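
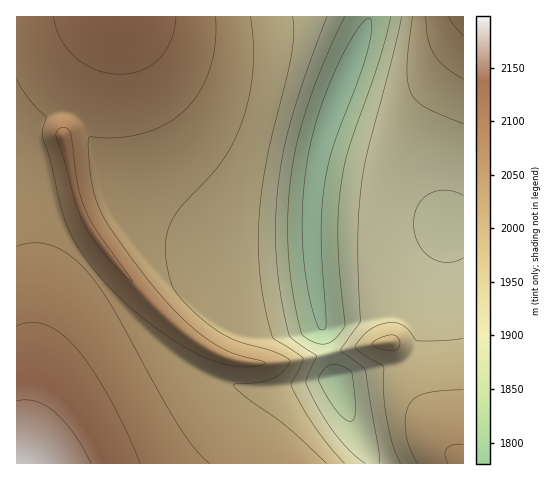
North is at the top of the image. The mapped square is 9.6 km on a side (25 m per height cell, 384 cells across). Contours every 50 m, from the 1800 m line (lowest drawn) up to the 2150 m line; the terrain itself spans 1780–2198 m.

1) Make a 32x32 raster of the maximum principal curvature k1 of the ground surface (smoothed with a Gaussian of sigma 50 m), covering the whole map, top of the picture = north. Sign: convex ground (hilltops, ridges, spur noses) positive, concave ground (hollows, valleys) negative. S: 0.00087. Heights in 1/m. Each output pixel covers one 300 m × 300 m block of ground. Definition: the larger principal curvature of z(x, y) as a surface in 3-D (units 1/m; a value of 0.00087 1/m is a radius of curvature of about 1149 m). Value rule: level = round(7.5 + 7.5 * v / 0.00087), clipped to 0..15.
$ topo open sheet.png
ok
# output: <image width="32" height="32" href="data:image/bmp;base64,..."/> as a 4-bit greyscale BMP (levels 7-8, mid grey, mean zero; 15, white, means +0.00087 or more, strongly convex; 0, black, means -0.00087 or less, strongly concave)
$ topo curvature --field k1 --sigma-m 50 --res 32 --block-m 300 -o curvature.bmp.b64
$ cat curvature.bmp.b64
<image width="32" height="32" href="data:image/bmp;base64,Qk12AgAAAAAAAHYAAAAoAAAAIAAAACAAAAABAAQAAAAAAAACAAATCwAAEwsAABAAAAAAAAAAAAAAABEREQAiIiIAMzMzAERERABVVVUAZmZmAHd3dwCIiIgAmZmZAKqqqgC7u7sAzMzMAN3d3QDu7u4A////AIiIiIiIiIiHeIiZl3iImpmIiIiIiIiId3iImYd4iamYiIiIiIiIh3d4iZl3eImZiIiIiIiIiHd3eImYd3iamIiIiIiIiId3d4iJmHd4mYiIiIiIiIh3d3iImZd3iamIiIiIiIiHd3iImaqGVXmZiIiIiIiIh3iJ7////9mJm4h3iIiIiIeIz7d4mXi///6Xd4iIiIiIj+h3iZlkV5q8h3eIiIiIiPx3eImYd3iZmHd3iIiIiI+3d3iJmHeImYh3d4iIiIj7d3eIiZh3iJmId3eIiIiO13d3iImYd4mZiHd3iIiIz3d3d4iZl3iJmYh3d4iIivh4d3eImZd4iZmId3eIiI+XiHd3iJmXeImZh3d3iIjdd4h3eIiZl3iJmYd3d4iI+HiIh4iImZd4iZmId3eIefd4iIiIiJmXeImZiHd3iHzXiIiIiIiJmHiJmYh3d4d/p4iIiIiIiZh4iJmIh3eIf4eIiIiIiImYd4iZiIh3iM+YiIiIiIiJmXeImZiIh4ismIiIiIiIiZl3eImYiIiIiIiIiIiIiIiZh3eJmYiIiIiIiIiIiIiImZd3eamIiIiIiIiIiIiIiImYd3iZmIiIiIiIiIiIiIiJmHd3mpiIiIiIiIiIiIiIiJmHd4mZiIiIiIiIiIiIiIiZh3d5qYiIiIiIiIiIiIiIiZh3eJmY"/>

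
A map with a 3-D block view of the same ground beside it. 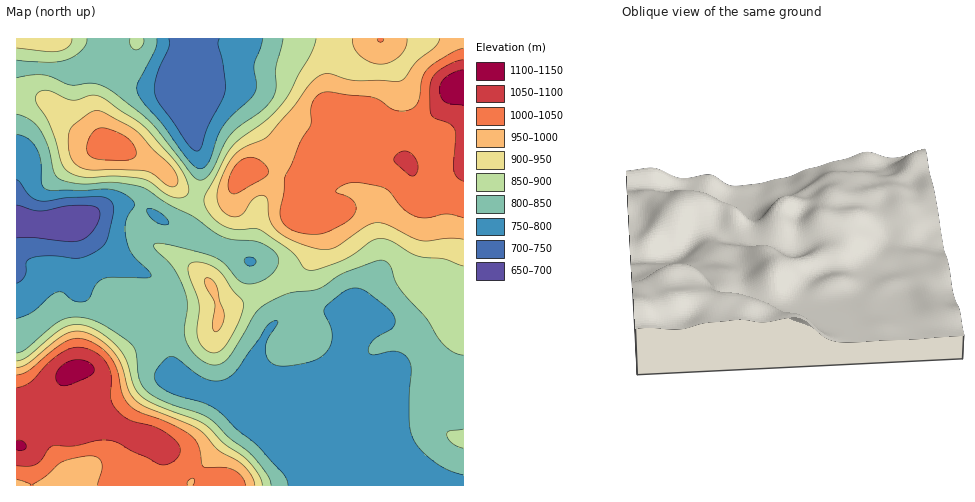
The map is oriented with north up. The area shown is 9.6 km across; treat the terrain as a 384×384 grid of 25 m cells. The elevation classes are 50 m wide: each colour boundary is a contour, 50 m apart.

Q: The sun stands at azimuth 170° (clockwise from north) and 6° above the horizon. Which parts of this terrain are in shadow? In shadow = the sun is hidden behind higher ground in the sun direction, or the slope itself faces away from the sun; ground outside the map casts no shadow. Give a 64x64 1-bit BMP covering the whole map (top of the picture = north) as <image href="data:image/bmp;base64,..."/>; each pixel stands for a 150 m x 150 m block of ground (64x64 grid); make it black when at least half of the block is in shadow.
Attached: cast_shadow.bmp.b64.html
<image width="64" height="64" href="data:image/bmp;base64,Qk0+AgAAAAAAAD4AAAAoAAAAQAAAAEAAAAABAAEAAAAAAAACAAATCwAAEwsAAAIAAAAAAAAA////AAAAAAAAAAAAAAAAAAAAAADgAAAAAAAAB/AAAAAAAAAH8AAAAAAAAA/gAAAAAAAAD+AAAAAAAAAf4AAAAAAAA//AAAAAAAB//8AAAAAAAP//gAAAAAAA//+AAAAAAAH//wAAAAAAAf/+AAAAAAAB//4AAAAAwAH//AAAAADgAP/gAAAAAPgA/4AAAAAA/wb/gAAAAAD///8AAAAAAP///gAAAAAA///4AAAAAAD//8AAAAAAAP//AAAAAAAA//wAAAAAAAD//AAAAAAAAP/8AAAAAAAA//gAAAAAAAD/+AAAgAAAAP/wAAHgAAAA//AAAfgAAAD/8AA/+AAAAP/wAH/4AAAA//AA/GAAAAD/8AH8AAAAAP/wA/gAAAAA//AP8AAAAAD/4B/gAAAAAP/gHAAAAAAA/8AAAAAAAAD/gAAAAAAAAA8AAAAAAAAAAAAAAAAAAAAAAAA4AAAAAAAAAHwAAAAAAAAA/gAAAAAAAAP/gAAAAAAAB//gAAAAAAAP/+AAAAAAAB//4AAAAAAAf//gAAAAAAf///AAAAAAP///+AAAAAB//3/+AAAAAH/+f/8AA8AA//4//4ABwAP//D//5/GAH//8P///+AA///gf///wAH//AB////A/P/4AH4D/wH8A/gAfAPAAfwA8AA4AYAB/AAAABAAAAH8AAAAAAAAAPw=="/>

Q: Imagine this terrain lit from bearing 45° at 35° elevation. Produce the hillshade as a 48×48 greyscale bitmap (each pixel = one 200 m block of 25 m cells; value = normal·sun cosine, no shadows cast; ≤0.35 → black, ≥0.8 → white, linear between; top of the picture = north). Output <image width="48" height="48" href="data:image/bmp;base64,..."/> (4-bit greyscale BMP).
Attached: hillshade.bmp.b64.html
<image width="48" height="48" href="data:image/bmp;base64,Qk32BAAAAAAAAHYAAAAoAAAAMAAAADAAAAABAAQAAAAAAIAEAAATCwAAEwsAABAAAAAAAAAAAAAAABEREQAiIiIAMzMzAERERABVVVUAZmZmAHd3dwCIiIgAmZmZAKqqqgC7u7sAzMzMAN3d3QDu7u4A////AFVnd3dnd3d3d3d4m97sqYh3d3d3d3d3d0Vnd3Zmd3Znd3iJrO/sqYh3d3eId3d3ZkV3dmZmZmZmd4iazv/bmId3d3eId3dmVWeIZUVVVVVniZq83/65iHd3d3iId3ZVVYmXVEVVVmZ4mrvO7tuYh3d3d4iId2VVZpmXVWdmZ3iavN3u7LmId3d3eIiId2VWeJmHZ4iIiJvN7u7uypiHd3d3eIiHd2ZniYh3eJmIms3v/+7cqYh3d3d3eIiHd2Z4mYh3eIiIrO///ty6mId3d3d3eIh3d2Z5mYh2d3d4vf/+y6mYh3d3d3d3eId3d2eJmZh2Znd4vv7bqYd3d3d3d3d3d3d3d2eJiJh2Znd63uyph2ZVZ3d3d3d3d3d3d3eIh5h3d4is79qYdlQ0Z4d2Znd3d3d3d2d3Zph3iZvO/8mIdTIkeId2ZmZ3d3d3dmZ2VId3ibzv/riIZCI1eId2Zmd4h3d3dmZlRHd3is7/7JiIZDNGiIh3d3iJiHd3d2ZVVXiHis7+yYiIdURXiZiHd4mZiIeId2VVVoiIms3bmHeIdkRXmZiHeImZiId3dlVVZoiImrupd3iJhkRXmph3d4iIiHd2ZUVWd4iIiZmHd4iZhkNHqqh2ZmZ3d3dlVEVniIh4iIh3iImZdCJIu6mHZVVnd2ZVRWeIiId4iIh4iJmXUxJqzLqHZlVmdmVVVniId3d4iYiIiIh2QiWs3bmHZmZmZlVWZ3d2Znd4mZiIiHZUNGnN26h2ZmZmVWZmZlVVVYiJqpmIh1REZ6zMqXZURERVVmZmVERVVZmqqqmHZURnmruodVQyEiNFZndlMzRVVaqqqph2VVaKqphkMzMhASNWZ3ZUM0VVVZmZmYdlVWiqmGQyI0QxEkVmZnZUNFVmVXZnd3ZVRXmYZDMhJGZCJGeHd3dlVVVmZURERERERXh0IjQyNndURomYiIh2VFZ2ZjMzMiIiNFUxA1ZDRndUV4mYiZh2VFd3ZkQzMQARIjIAFplkRmZVVoiIiIdlVWiHZlVEIQAAABAAWst0RWZmZnd3d2VVVXiHZmVDIRERABElrvxzNXiId2ZndmVWVniHZmVCESMzI0V67/tjRoqphmZ4h2Z3Z4mHZmUyEkRVVom+/9lTRpqphmeJiHeIeJmHZlQxI1Znibzf/rhUV5mYdmeJiHiIiJmGZlQhNWd4q83v7KdVZ4iHZneId3d3iIh2ZkMiRneKzd7+25dmZ4iHd3d3d3eIiIdlVkM0aIib3e7tyYd2d4iHd3Zmd3iZmYdVVVRGiZms3d3cqId3d4h3ZmZniJmqqYZERWZoqqm83My6mHd3d3d2ZmZ5qqqqqXQ0VXiau6q8yqqpiHd2ZmZlVmeKu6qqmGQ0Zomruqq7mImZiHd2ZmZVVmeKqpmZh2RWiIiIiImYdniZh3dmVWZVZneJmId3d2Z4mVVVVnh3ZmiZh3dmVmZmZ3d4h2ZWd3eImUMzRnd2ZmiZiHdmZndmZ3d3dlVWeIiIiUM0V4h3ZmiamHd2ZndmZ3dndlRWiIiIiA=="/>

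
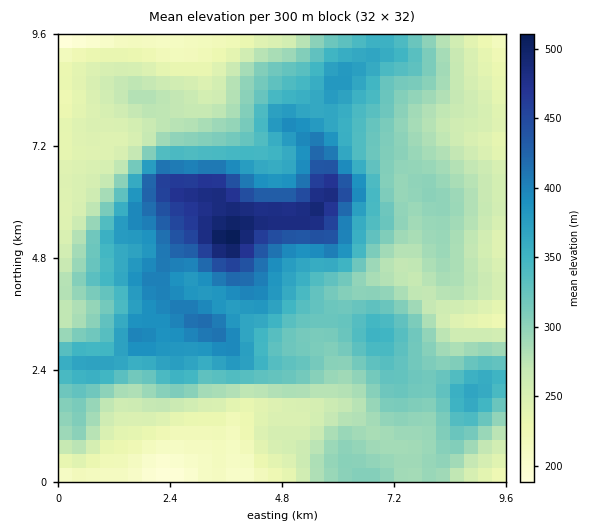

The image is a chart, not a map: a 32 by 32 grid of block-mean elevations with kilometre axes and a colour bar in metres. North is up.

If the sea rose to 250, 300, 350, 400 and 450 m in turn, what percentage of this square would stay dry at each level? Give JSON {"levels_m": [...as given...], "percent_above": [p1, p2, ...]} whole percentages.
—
{"levels_m": [250, 300, 350, 400, 450], "percent_above": [82, 52, 28, 11, 5]}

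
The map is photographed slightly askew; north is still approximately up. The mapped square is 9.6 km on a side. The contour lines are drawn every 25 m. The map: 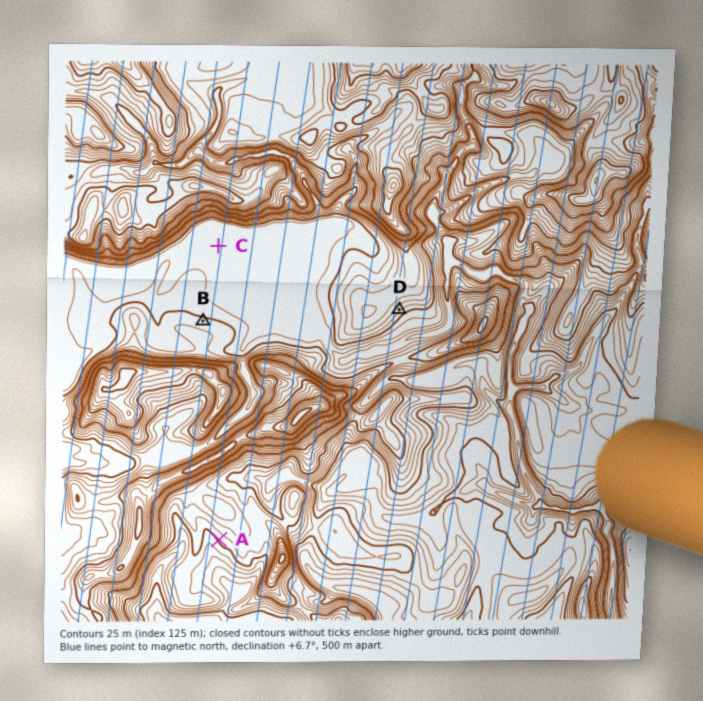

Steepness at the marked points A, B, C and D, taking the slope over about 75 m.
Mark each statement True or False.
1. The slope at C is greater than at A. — False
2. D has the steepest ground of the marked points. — True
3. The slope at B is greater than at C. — True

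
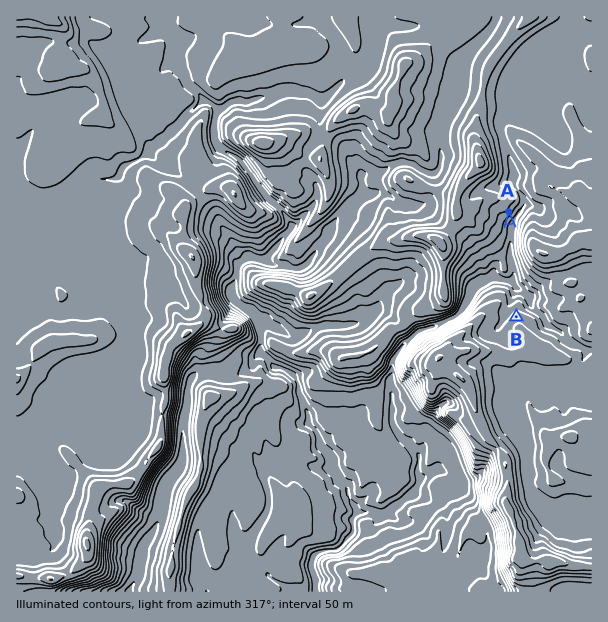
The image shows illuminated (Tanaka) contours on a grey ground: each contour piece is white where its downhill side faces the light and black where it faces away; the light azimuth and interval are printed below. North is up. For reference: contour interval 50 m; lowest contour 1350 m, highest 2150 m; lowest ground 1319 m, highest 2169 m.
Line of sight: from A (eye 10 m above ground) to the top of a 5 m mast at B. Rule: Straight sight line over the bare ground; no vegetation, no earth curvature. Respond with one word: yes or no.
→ yes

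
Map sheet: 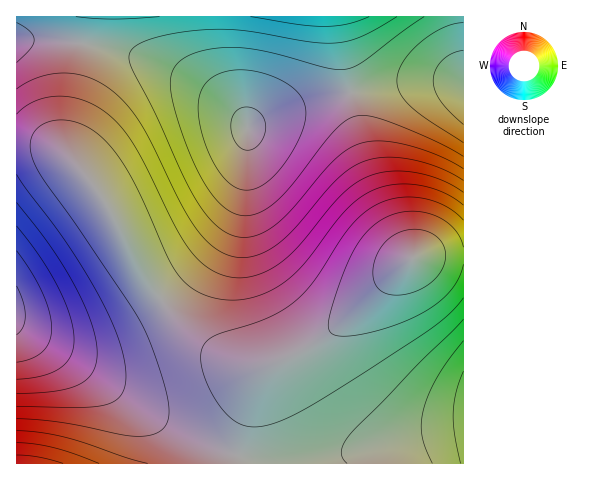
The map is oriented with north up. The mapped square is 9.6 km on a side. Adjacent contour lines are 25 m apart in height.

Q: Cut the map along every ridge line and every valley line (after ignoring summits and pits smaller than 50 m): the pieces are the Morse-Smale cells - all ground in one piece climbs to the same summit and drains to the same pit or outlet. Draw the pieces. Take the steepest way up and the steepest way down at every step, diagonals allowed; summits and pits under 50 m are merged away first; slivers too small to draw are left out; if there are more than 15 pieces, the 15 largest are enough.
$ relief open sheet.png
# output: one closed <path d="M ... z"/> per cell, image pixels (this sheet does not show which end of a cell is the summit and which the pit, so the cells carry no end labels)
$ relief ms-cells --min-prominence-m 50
<path d="M463 16l-446 0-1 127 24 1 13 4 16 9 12 12 26 37 27 52 21 34 23 28 19 18 14 10 23 12 16 5 22-1 39-18 24-17 75-69 20-5 34 0z"/><path d="M32 143l-16 1 0 182 69 44 72 50 43 22 38 14 18-70 7-14 10-8-23 1-16-5-23-12-24-19-19-21-25-34-33-63-29-42-17-15-18-8z"/><path d="M463 255l-33 0-20 5-75 69-24 17-41 20-7 6-7 14-17 69 32 7 31 0 44-7 79-19 37-5 2-1z"/><path d="M17 326l0 138 218 0 2-2 0-7-37-13-43-22-82-58z"/><path d="M463 430l-56 10-87 19-49 3-33-6-3 7 228 1z"/>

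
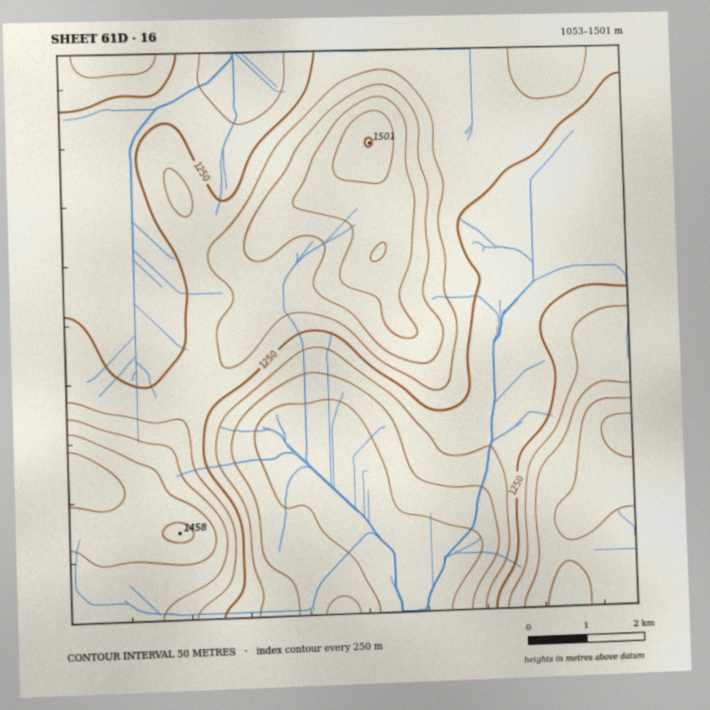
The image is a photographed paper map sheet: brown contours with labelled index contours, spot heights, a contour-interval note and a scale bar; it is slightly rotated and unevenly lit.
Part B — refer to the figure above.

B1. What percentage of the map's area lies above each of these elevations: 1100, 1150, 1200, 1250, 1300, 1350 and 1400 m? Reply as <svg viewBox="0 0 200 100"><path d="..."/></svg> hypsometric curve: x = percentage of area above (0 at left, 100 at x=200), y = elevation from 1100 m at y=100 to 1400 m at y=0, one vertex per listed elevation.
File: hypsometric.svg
<svg viewBox="0 0 200 100"><path d="M185 100l-12-17-11-16-52-17-39-17-24-16-23-17"/></svg>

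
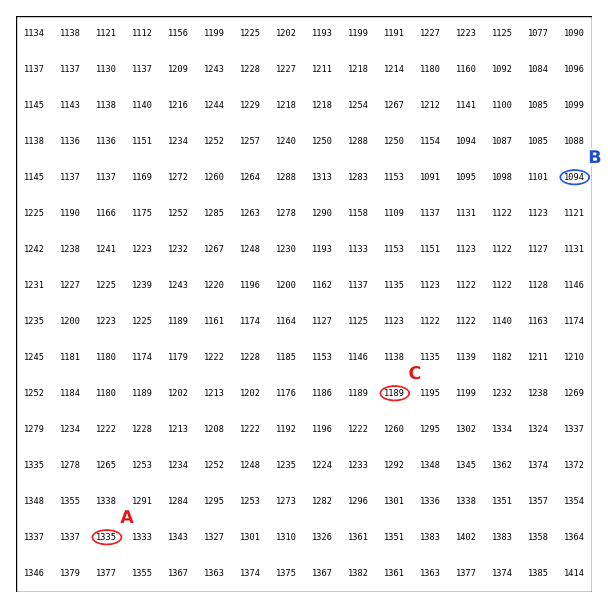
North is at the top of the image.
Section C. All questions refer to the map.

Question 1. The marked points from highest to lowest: A C B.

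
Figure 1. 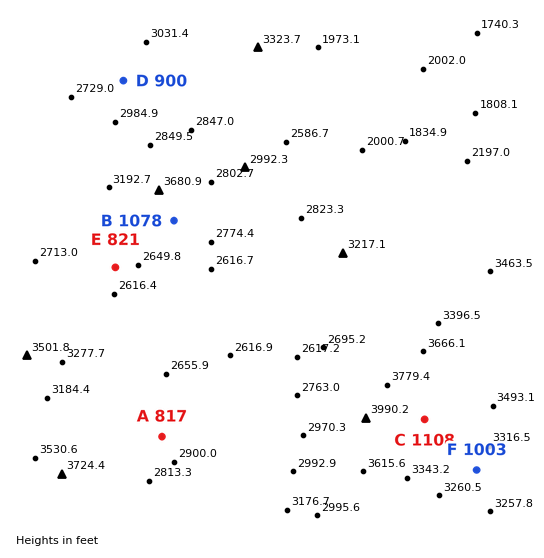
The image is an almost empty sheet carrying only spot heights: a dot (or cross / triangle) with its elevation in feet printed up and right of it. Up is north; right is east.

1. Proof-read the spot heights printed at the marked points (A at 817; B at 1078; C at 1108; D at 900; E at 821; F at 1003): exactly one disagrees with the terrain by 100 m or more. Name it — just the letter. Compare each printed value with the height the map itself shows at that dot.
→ B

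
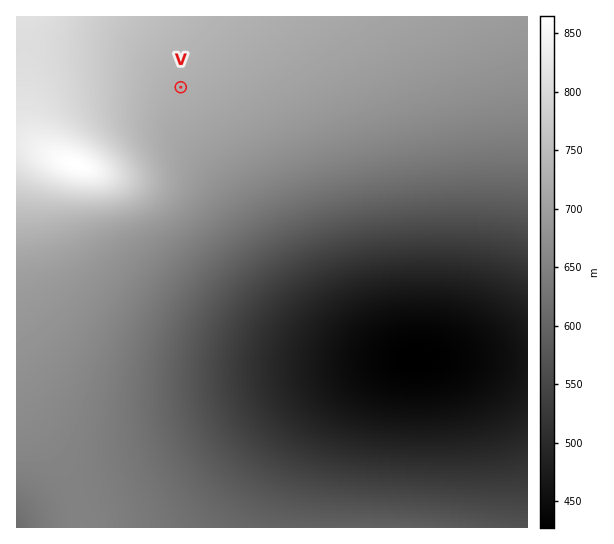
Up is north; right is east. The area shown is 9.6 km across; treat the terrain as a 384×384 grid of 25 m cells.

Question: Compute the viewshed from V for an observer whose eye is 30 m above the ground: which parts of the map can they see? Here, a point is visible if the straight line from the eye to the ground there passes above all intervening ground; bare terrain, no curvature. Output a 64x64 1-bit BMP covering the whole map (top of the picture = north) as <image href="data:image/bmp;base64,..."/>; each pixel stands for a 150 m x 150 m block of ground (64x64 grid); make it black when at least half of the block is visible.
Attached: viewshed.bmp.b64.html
<image width="64" height="64" href="data:image/bmp;base64,Qk0+AgAAAAAAAD4AAAAoAAAAQAAAAEAAAAABAAEAAAAAAAACAAATCwAAEwsAAAIAAAAAAAAA////AAAAAAAA/////////wD/////////AP////////8Af////////wB/////////AD////////8AP////////wAf////////AA////////8AD////////wAH////////AAP///////8AA////////wAB////////AAB/+AAB//8AAB8AAAAf/wAAAAAAAAP/AAAAAAAAAP8AAAAAAAAAPwAAAAAAAAAPAAAAAAAAAAcAAAAAAAAAAwAAAAAAAAADAAAAAAAAAAEAAAAAAAAAAQAAAAAAAAAAAAAAAAAAAAAAAAAAAAAAAAAAAAAAAAAAAAAAAAAAAAAAAAAAAAAAAAAAAAAAAAABAAAAAAAAAAEAAAAAAAAAAQAAAAAAAAADAAAAAAAAAAcAAAAAAAAABwAAAAAAAAAPAAAAAAAAAB8AAAAAAAAAPwAAAAAAAAD/AAAAAAAAAf8AAH8AAAAH/wAH/8AAAB//AD//8AAA//8A////AAf//wH/////////B/////////8H/////////w//////////D/////////8f/////////w//////////D/////////8P/////////w//////////D/////////8P/////////w//////////D/////////8P/////////w//////////H/////////8f/////////w=="/>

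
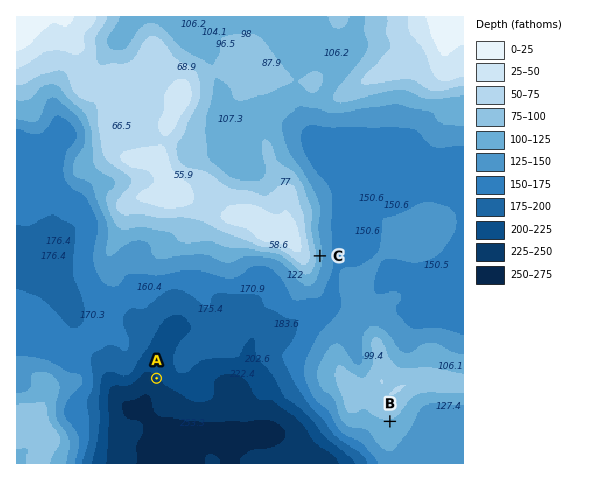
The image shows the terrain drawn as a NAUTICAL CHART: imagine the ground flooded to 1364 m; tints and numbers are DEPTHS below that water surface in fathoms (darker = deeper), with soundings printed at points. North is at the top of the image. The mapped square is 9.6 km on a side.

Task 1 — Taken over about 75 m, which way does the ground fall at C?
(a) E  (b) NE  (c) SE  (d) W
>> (a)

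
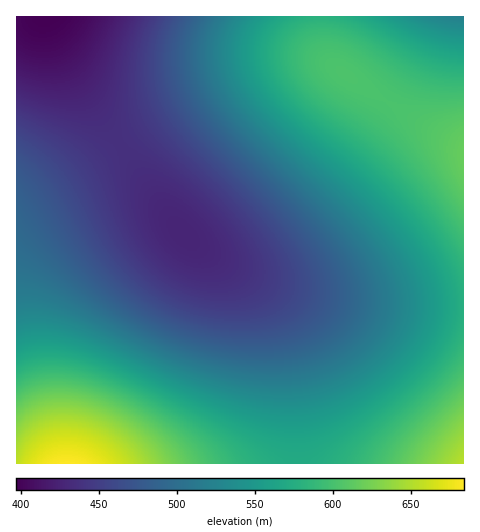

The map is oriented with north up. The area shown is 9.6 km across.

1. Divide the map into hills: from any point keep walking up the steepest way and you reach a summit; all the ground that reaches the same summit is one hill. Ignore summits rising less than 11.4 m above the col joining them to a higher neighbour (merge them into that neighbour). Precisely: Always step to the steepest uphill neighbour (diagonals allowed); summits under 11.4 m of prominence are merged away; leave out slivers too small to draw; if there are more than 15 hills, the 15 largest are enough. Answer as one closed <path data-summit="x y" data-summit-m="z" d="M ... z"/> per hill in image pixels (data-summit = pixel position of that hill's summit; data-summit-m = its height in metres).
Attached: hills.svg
<path data-summit="463 158" data-summit-m="618" d="M463 16l-415 0 0 3 14 33 34 58 73 106 13 16 19 17 20 13 36 18 55 16 72 8 79 0z"/><path data-summit="67 463" data-summit-m="684" d="M47 16l-31 1 0 446 281 1 0-37-5-56-8-39-8-20-20-25-60-41-20-21-94-137-29-53z"/><path data-summit="463 463" data-summit-m="654" d="M229 266l-2 0 23 16 16 15 10 15 7 16 7 28 5 35 3 73 166-1-1-159-79 0-59-6-59-15z"/>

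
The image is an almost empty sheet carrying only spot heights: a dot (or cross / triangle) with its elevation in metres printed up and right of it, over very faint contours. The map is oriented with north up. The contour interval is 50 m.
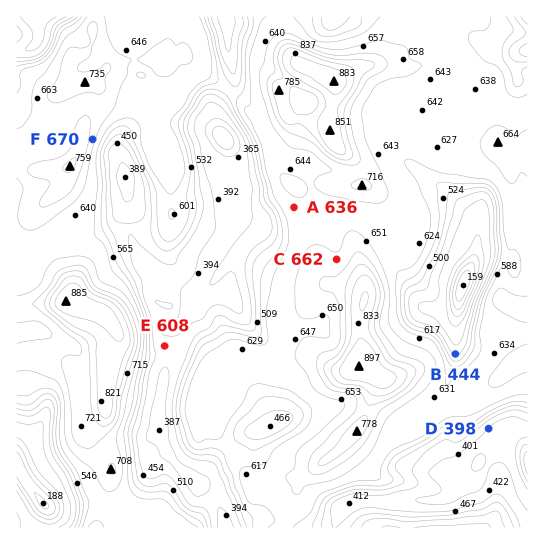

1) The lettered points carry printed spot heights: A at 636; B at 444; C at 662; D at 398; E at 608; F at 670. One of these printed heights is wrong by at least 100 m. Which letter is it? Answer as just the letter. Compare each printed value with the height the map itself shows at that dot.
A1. E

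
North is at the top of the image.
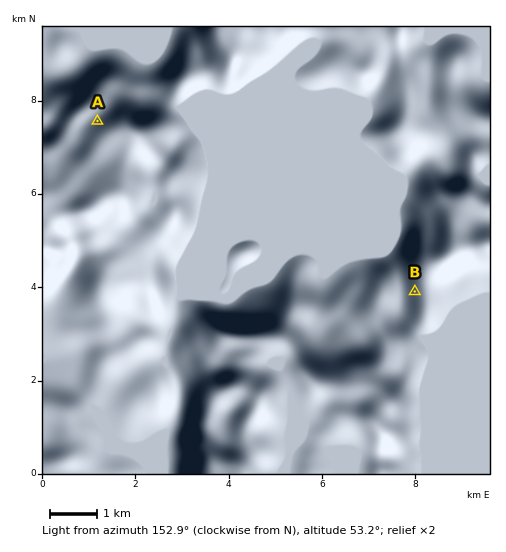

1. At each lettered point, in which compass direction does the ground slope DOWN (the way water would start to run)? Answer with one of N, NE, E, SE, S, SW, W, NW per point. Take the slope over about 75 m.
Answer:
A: NW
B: W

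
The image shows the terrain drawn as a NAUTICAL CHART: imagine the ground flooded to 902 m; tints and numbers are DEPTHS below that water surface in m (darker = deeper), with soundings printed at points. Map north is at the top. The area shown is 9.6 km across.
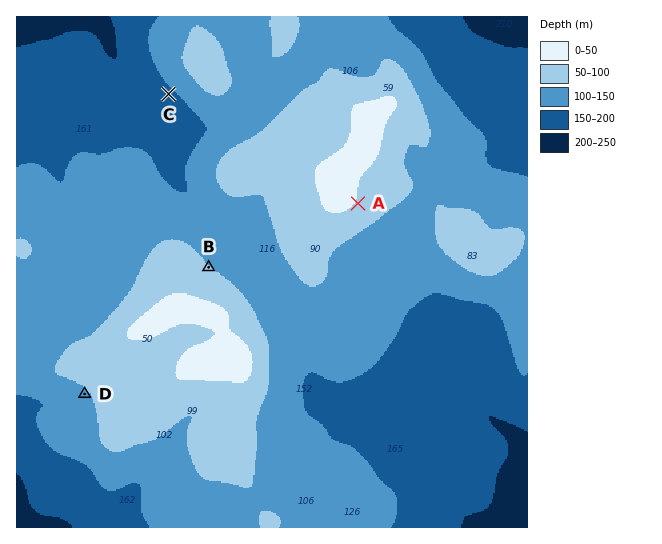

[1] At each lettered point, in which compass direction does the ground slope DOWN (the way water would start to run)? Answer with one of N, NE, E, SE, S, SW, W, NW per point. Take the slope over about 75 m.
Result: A SE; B NE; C SW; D SW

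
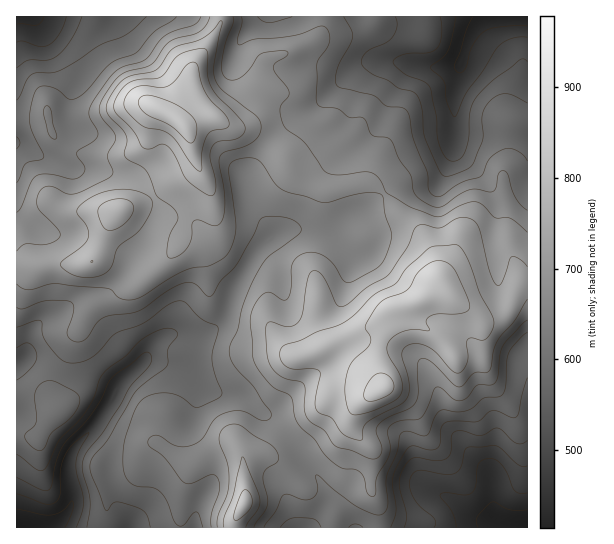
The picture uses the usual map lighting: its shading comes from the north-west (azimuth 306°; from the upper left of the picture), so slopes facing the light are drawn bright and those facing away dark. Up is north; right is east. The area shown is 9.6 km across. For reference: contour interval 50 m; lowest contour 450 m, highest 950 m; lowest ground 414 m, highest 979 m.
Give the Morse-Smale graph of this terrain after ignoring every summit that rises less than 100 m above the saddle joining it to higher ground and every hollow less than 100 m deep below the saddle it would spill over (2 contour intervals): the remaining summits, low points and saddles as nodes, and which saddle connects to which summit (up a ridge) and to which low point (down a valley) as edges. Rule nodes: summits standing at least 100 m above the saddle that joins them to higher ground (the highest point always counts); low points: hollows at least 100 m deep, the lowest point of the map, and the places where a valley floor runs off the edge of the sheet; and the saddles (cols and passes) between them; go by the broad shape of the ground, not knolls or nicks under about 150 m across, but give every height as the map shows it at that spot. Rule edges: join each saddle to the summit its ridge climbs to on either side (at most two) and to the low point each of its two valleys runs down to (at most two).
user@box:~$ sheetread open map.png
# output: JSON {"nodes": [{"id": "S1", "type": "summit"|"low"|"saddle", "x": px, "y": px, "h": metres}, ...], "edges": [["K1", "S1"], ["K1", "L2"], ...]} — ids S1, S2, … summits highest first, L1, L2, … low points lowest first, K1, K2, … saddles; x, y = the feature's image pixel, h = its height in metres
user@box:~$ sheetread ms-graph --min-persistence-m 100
{"nodes": [
{"id": "S1", "type": "summit", "x": 179, "y": 122, "h": 979},
{"id": "S2", "type": "summit", "x": 383, "y": 387, "h": 966},
{"id": "S3", "type": "summit", "x": 245, "y": 503, "h": 873},
{"id": "L1", "type": "low", "x": 18, "y": 527, "h": 414},
{"id": "L2", "type": "low", "x": 526, "y": 527, "h": 420},
{"id": "L3", "type": "low", "x": 526, "y": 17, "h": 428},
{"id": "L4", "type": "low", "x": 17, "y": 17, "h": 439},
{"id": "K1", "type": "saddle", "x": 17, "y": 265, "h": 768},
{"id": "K2", "type": "saddle", "x": 385, "y": 194, "h": 751},
{"id": "K3", "type": "saddle", "x": 286, "y": 433, "h": 718},
{"id": "K4", "type": "saddle", "x": 202, "y": 459, "h": 718},
{"id": "K5", "type": "saddle", "x": 509, "y": 137, "h": 641}],
"edges": [["K1", "S1"], ["K1", "L1"], ["K1", "L4"], ["K2", "S1"], ["K2", "S2"], ["K2", "L1"], ["K2", "L3"], ["K3", "S2"], ["K3", "S3"], ["K3", "L1"], ["K3", "L2"], ["K4", "S1"], ["K4", "S3"], ["K4", "L1"], ["K5", "S1"], ["K5", "S2"], ["K5", "L3"]]}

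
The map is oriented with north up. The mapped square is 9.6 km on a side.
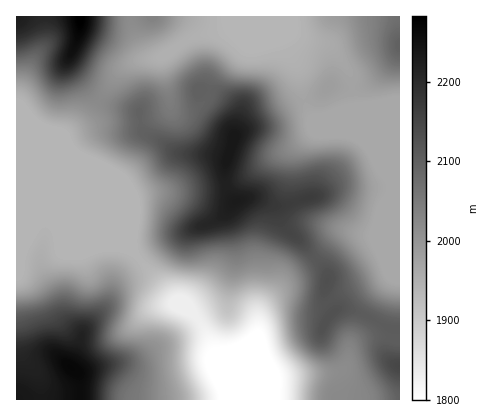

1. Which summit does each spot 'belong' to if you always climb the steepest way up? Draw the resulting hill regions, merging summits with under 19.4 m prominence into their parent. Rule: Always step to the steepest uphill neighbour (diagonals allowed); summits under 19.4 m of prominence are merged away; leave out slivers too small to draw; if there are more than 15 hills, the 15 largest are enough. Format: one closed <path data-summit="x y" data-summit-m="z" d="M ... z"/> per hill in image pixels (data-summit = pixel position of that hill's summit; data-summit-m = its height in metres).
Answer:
<path data-summit="234 140" data-summit-m="2237" d="M286 16l-36 0-8 6-20 9-28 6-32 20-22 3-14 6-9 8-28 42-24 20 34 82 38 38 37 44 8 4 17 16 11 20 24 60 32 0 10-22 64-7 7-7 4-18 11-7 24-2 14 3 0-224-72-1-16 2-9-19-6-32-13-24 2-8z"/><path data-summit="70 368" data-summit-m="2268" d="M46 221l-6 3-24 0 0 176 218 0-24-60-11-20-17-16-8-4-42-49-6-3-16-1z"/><path data-summit="80 16" data-summit-m="2283" d="M248 16l-204 0 1 28-18 30-9 24 0 6 25 58 55 55-33-81 24-20 28-42 9-8 10-5 26-4 32-20 28-6 20-9z"/><path data-summit="400 46" data-summit-m="2098" d="M400 16l-114 0-2 26 13 24 6 32 9 19 16-2 72-1z"/><path data-summit="16 16" data-summit-m="2227" d="M44 16l-28 0 0 208 24 0 6-3 64 26 18 2-85-87-25-58 2-12 7-18 18-30 1-12z"/><path data-summit="400 366" data-summit-m="2149" d="M386 337l-16 0-16 6-5 7-2 14-7 7-64 7-9 22 133 0 0-60z"/>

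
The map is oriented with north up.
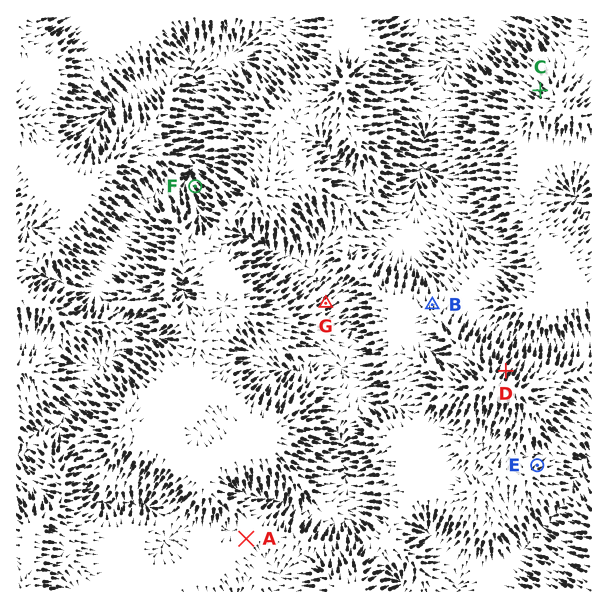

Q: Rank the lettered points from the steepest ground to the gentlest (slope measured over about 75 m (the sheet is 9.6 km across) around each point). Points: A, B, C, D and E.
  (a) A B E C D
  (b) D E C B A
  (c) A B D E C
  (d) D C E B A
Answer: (d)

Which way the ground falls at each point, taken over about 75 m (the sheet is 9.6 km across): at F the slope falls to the NW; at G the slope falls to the NE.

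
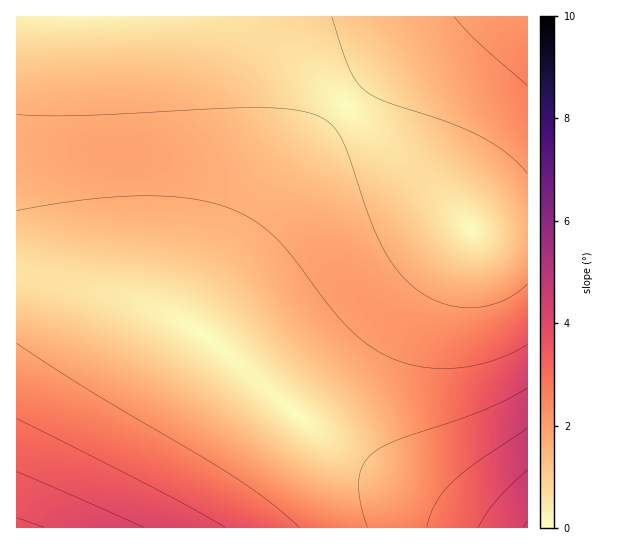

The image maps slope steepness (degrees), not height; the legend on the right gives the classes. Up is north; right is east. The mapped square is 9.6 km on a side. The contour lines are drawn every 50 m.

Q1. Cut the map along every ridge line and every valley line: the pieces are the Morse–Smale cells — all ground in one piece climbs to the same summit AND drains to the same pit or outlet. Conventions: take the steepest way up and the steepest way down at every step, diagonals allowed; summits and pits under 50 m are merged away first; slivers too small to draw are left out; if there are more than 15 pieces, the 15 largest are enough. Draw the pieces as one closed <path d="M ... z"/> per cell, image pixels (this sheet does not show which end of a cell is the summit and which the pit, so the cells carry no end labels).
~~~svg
<path d="M222 16l-206 1 0 260 38 4 37 8 72 23 39 21 99 84 44 32 52 34 81 44 49 1 1-295-43-1-12-3-91-90-72-66-53-40z"/><path d="M25 277l-9 1 1 250 464-1-50-24-86-54-44-32-75-65-39-28-30-15-40-13-43-11z"/><path d="M527 16l-304 1 34 16 53 40 72 66 91 90 12 3 42 0z"/>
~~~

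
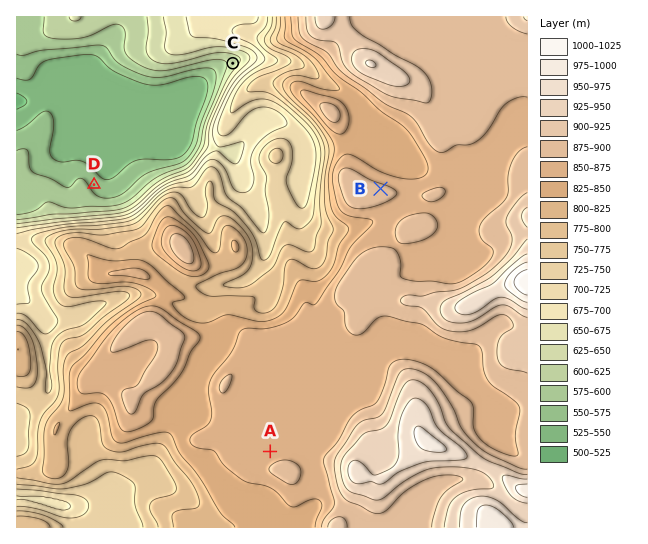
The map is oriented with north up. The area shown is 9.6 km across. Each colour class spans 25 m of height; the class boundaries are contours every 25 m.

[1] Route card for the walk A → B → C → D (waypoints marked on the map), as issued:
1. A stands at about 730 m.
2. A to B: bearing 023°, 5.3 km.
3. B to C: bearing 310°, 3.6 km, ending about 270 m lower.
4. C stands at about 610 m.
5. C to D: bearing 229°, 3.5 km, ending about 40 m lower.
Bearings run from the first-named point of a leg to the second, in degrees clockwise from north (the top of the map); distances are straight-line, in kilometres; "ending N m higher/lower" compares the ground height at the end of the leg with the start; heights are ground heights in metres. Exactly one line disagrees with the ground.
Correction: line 1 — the height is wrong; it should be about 860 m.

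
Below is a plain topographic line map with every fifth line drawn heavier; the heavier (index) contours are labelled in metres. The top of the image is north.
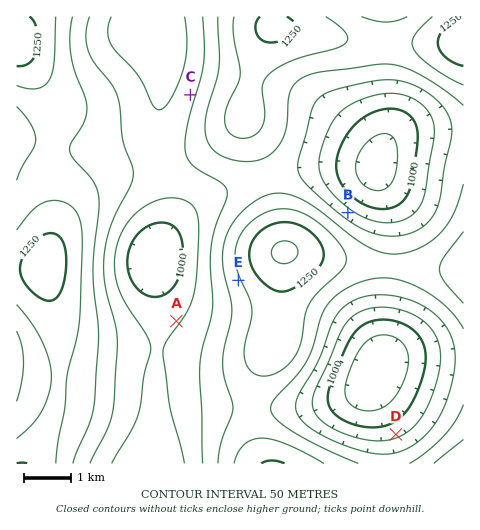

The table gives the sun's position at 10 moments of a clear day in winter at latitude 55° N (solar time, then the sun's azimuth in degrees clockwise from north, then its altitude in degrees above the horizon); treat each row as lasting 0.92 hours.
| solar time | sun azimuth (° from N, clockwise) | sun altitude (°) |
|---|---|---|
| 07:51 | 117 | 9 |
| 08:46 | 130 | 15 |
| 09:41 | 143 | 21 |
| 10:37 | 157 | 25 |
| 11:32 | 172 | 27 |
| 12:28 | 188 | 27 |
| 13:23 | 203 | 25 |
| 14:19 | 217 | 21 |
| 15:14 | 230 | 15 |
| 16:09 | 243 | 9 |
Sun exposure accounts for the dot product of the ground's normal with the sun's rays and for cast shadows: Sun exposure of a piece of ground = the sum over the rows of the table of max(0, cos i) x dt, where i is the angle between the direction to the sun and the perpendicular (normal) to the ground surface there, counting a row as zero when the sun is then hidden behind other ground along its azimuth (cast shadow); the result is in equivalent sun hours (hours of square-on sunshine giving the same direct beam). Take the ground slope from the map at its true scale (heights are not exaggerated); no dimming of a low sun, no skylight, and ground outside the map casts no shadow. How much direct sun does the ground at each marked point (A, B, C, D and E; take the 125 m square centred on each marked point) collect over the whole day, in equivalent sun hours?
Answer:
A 2.8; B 1.8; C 2.7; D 2.1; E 3.4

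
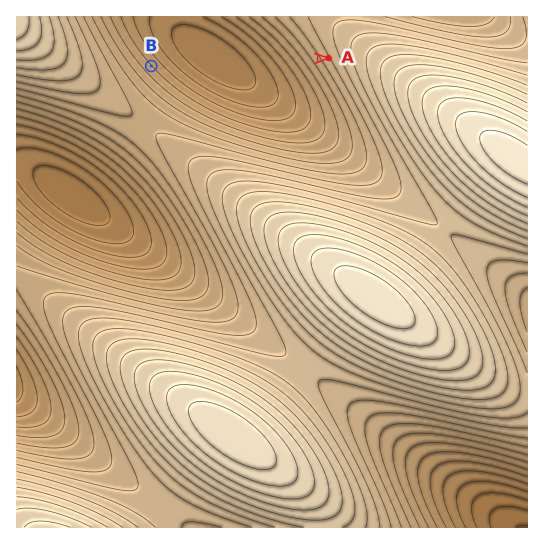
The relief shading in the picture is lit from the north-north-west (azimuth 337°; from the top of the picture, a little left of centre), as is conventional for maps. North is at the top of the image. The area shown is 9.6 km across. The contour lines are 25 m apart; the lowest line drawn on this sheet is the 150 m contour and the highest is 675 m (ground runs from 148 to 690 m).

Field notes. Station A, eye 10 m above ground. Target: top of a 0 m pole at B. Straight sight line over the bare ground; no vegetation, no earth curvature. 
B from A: yes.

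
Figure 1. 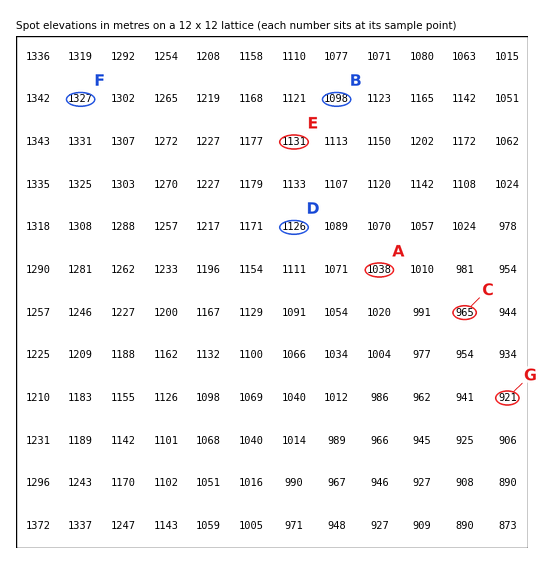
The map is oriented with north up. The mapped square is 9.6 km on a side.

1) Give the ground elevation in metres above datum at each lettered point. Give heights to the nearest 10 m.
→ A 1040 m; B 1100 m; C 970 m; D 1130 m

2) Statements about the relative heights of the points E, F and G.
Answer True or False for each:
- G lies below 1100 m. True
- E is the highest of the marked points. False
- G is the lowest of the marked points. True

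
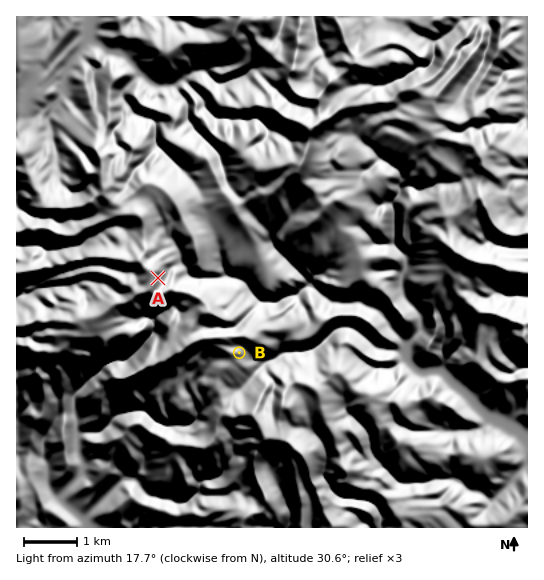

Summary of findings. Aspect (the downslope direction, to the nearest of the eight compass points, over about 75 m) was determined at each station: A E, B E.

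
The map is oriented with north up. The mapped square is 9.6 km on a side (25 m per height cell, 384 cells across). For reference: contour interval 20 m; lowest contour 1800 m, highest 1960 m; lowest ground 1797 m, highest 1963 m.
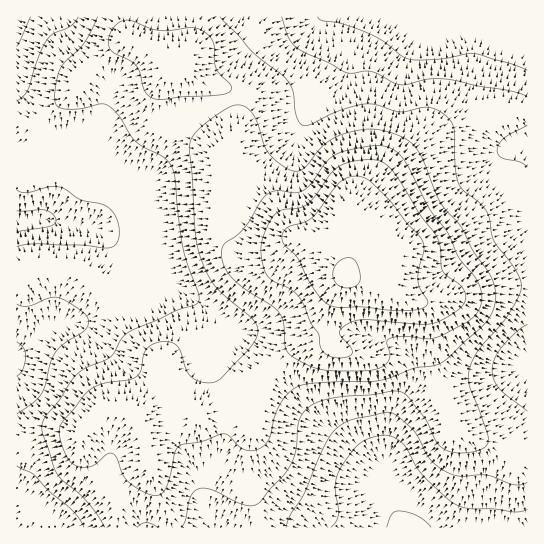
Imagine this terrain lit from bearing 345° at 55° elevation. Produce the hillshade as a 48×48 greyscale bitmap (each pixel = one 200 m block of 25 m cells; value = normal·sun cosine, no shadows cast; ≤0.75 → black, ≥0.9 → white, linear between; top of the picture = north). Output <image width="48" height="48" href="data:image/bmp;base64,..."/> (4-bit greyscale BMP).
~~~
<image width="48" height="48" href="data:image/bmp;base64,Qk32BAAAAAAAAHYAAAAoAAAAMAAAADAAAAABAAQAAAAAAIAEAAATCwAAEwsAABAAAAAAAAAAAAAAABEREQAiIiIAMzMzAERERABVVVUAZmZmAHd3dwCIiIgAmZmZAKqqqgC7u7sAzMzMAN3d3QDu7u4A////AGZmZmZmZVVmZmZmZmVWZmd3dmZmZVVmZXdmZVZmZVVmZmZmZmVWZnd3dmZmZVVVVXdmVVZmZVVWZmZmZlVWZnd3d2ZmVVVVVWZlVVZmZVVWZmZmZmVVZnd3d2ZlVVVVVWZlVVZ3ZlVWZmZmZmVVZmZmd2ZVVVVVVWZmVVZ3dmZmZmZmZWVVVVZmZ2ZVVVVVZmZmZVZnd3ZmVmZmVVZlVVVmZmZVRERWZnZnZmZmd3dmVWZmVWZmVVVVVWZlVVVmd3d3d2ZmZndmVVZmZmZmZVVEVVVmZmZ3d4iImHZmZnd2ZWZ3ZmZmZVRERVVmd3d3d5mZqYdmd3d3d2d3dmVVVVRERVVnd3d3eJmqqZiIiHd3iHd3dlVVRERERVZnd3d4iJmZmZmZmId3iId3dlVEQzMzNFZnd3eIiJiImaqpmYd3iIh3dmVEMiIiI0ZmZnd4iIiIiZqpmHd3eIiId2VUMhEiI0VmZmZnd4iIiJmZiHd3d3iIh3ZUQzNERFVVVVVWZneJmZmIiIh3d3iIiHZmZmZ3ZlVVVERFVmeImZiImZmId3eIiId2d3d3ZVRERDM0VVZniIiImaqYiId3d3d3ZmZVQzMzMzMzRFVmd3eIiZmZmIdmZnd3ZUQzIiIzMzM0RFVWZmZ3eImZmHZVVWZ2VDMjM0RVREREVWVmZmZnd4iIh2VVVVVmVUREVWZ3ZmVVZWZmZmZ3d4iIdlVVVVVWZlVmZmd4iHd2ZnZmZ3d3d3d3dmZmZmZmd3d3dmZ3iIh3d3d3d4iId3d3Zmd3d2ZneHd3d2ZmeIiId5iIiIiId3d3dnd4h2ZneId3d3ZWeIiIh6qpmZmHd3d3d3eIiHZ3d3d3eHd3d3d3h6qqmYiHd3d3d3eImYiId3d3eIiIiHd3d4iYh3d3d3d3d3eImaqpiHd3d4iZiHd3d1VmZmZnd3d3d3d4iaq6qId3eIiJiId3d0RFZmZnd3d3d3d4iaq7qYiIiIiIiIh3d1VVZmZ3d3d3d3d3iZqrupiIiIh3eIiHd2ZmZ3d3d3d3d3d3iJmqu6mYiIh3d3iId3dmZ3d3ZmZnd3d3eImau7upmIh3d3eIh3d3d3ZmZlVneId3eIiZq7u6mYh3d3d3iHd3d2ZmZVVneIh3d4iJq7u7qZh3dmZnd2ZmZmZmZmZniIiHd3eJmqqqqph3dmZmZnZmZmZmZmd3iIiHd3d4mamaqZiHd3ZmZYd2VWZmZmZ3eIiId3d4iZmZmZiId3d2ZoiHZVZmZmZmZ3eHd3d3eJmZmZmIiIh3d4iHdlZndmVVVmd3d3d3eImZmZmZiIiIiIiIh2Znd2ZVVmd3d3d3eIiZmZqZmZmZmYiIiHZmZ3dmZneIiIiIiIiIiZqqmZmZmZiImYdlVnd3dneIiIiIiIiIiJmqmZmYiImZmZhlVneId2d4h4iJmIiIiImZmYiIh4iZmZh3d4iYiHd3d3iIiIiIiIiIiIiId4iJmZmIiJmZmIiId3d4iIiIiHd3iIiId4iImZmZmZmZmYiIh3d3iIiIiHd3eIiIdw=="/>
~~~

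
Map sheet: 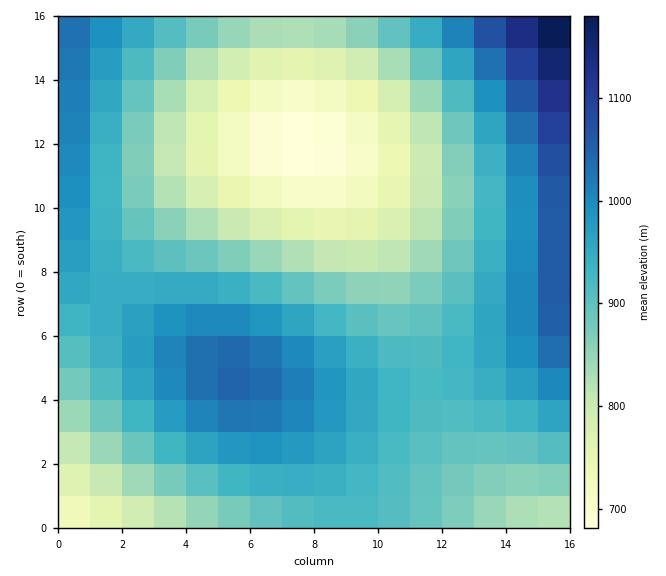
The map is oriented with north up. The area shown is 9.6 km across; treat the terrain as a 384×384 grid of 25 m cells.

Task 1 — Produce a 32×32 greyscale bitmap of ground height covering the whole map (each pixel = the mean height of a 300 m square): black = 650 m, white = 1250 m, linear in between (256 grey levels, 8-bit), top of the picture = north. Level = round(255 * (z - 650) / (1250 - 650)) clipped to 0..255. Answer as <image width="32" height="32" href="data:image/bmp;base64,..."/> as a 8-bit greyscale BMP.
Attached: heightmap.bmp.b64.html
<image width="32" height="32" href="data:image/bmp;base64,Qk02CAAAAAAAADYEAAAoAAAAIAAAACAAAAABAAgAAAAAAAAEAAATCwAAEwsAAAABAAAAAAAAAAAAAAEBAQACAgIAAwMDAAQEBAAFBQUABgYGAAcHBwAICAgACQkJAAoKCgALCwsADAwMAA0NDQAODg4ADw8PABAQEAAREREAEhISABMTEwAUFBQAFRUVABYWFgAXFxcAGBgYABkZGQAaGhoAGxsbABwcHAAdHR0AHh4eAB8fHwAgICAAISEhACIiIgAjIyMAJCQkACUlJQAmJiYAJycnACgoKAApKSkAKioqACsrKwAsLCwALS0tAC4uLgAvLy8AMDAwADExMQAyMjIAMzMzADQ0NAA1NTUANjY2ADc3NwA4ODgAOTk5ADo6OgA7OzsAPDw8AD09PQA+Pj4APz8/AEBAQABBQUEAQkJCAENDQwBEREQARUVFAEZGRgBHR0cASEhIAElJSQBKSkoAS0tLAExMTABNTU0ATk5OAE9PTwBQUFAAUVFRAFJSUgBTU1MAVFRUAFVVVQBWVlYAV1dXAFhYWABZWVkAWlpaAFtbWwBcXFwAXV1dAF5eXgBfX18AYGBgAGFhYQBiYmIAY2NjAGRkZABlZWUAZmZmAGdnZwBoaGgAaWlpAGpqagBra2sAbGxsAG1tbQBubm4Ab29vAHBwcABxcXEAcnJyAHNzcwB0dHQAdXV1AHZ2dgB3d3cAeHh4AHl5eQB6enoAe3t7AHx8fAB9fX0Afn5+AH9/fwCAgIAAgYGBAIKCggCDg4MAhISEAIWFhQCGhoYAh4eHAIiIiACJiYkAioqKAIuLiwCMjIwAjY2NAI6OjgCPj48AkJCQAJGRkQCSkpIAk5OTAJSUlACVlZUAlpaWAJeXlwCYmJgAmZmZAJqamgCbm5sAnJycAJ2dnQCenp4An5+fAKCgoAChoaEAoqKiAKOjowCkpKQApaWlAKampgCnp6cAqKioAKmpqQCqqqoAq6urAKysrACtra0Arq6uAK+vrwCwsLAAsbGxALKysgCzs7MAtLS0ALW1tQC2trYAt7e3ALi4uAC5ubkAurq6ALu7uwC8vLwAvb29AL6+vgC/v78AwMDAAMHBwQDCwsIAw8PDAMTExADFxcUAxsbGAMfHxwDIyMgAycnJAMrKygDLy8sAzMzMAM3NzQDOzs4Az8/PANDQ0ADR0dEA0tLSANPT0wDU1NQA1dXVANbW1gDX19cA2NjYANnZ2QDa2toA29vbANzc3ADd3d0A3t7eAN/f3wDg4OAA4eHhAOLi4gDj4+MA5OTkAOXl5QDm5uYA5+fnAOjo6ADp6ekA6urqAOvr6wDs7OwA7e3tAO7u7gDv7+8A8PDwAPHx8QDy8vIA8/PzAPT09AD19fUA9vb2APf39wD4+PgA+fn5APr6+gD7+/sA/Pz8AP39/QD+/v4A////ABwhJy0zOUBGTFJYXWJna25wcnJycG1qZV9aVE9LSEZGJCkwNj1ES1FYXmNobG9yc3R0dHJwbWllYFtXU1BOTU4rMThAR09WXWRqb3N2eHl6eXh2dHFtamVhXlpYVlVVVzM6QUpSWmJpcHZ7foCBgYB/fHl2cm9rZ2RhX11dXV5hO0JKU1xlbXV8goaJi4uJh4SBfXl0cG1qZ2VkZGRlaGxCSlNcZm94gIeNkZSUk5GNiYWAe3Zyb2xrampqbG5ydkpSW2VueIGKkZebnJyal5OOiIN9eHRxb25ub3F0d3yBUlpjbHaAiZKZnqKjoqCcl5GLhH95dXNxcXJ0d3uAhoxaYWpzfYaPmJ+kp6ino56ZkouFf3p2dHN0dnl9goiOlWFocHmCi5Sboqepqqikn5iRioR+eXV0dHV4fIKIj5aeaG51fYWNlZyipqiopqGclY6HgHp2c3Jzdnp/hYyUnaVvc3l/ho2Ump+ipKOgm5WPiIF7dXFvb3F0eYCHj5ihq3V4e4CFi5CVmZucmpeSjIV/eHNua2pqbXJ4f4iRm6Sue3t9gIOHi46QkZGOi4aAenRuaWVjY2VpbnZ+h5GcprGAf35/gIKDhYWFhIF9eHJtZ2JeXFpbXmNqcnyGkZynsoWBf318e3t6eXh1cm5pZF5aVlNRUVNXXmVveYSQnKezioR/e3d0cm9tamZiXllUUExJR0dIS1BYYWt2go6bp7OOhX54cm1pZGBcV1NOSUVBPjw7PD9DSlJcZ3OAjZqns5GHfnVuZmBaVE5JRD86NjMxMDEzNjxETVhkcX6MmaezlYl+c2lgWFBJQjw2MSwpJiUlJyovNj5JVWFvfYuZp7SXin1xZltRSD83MColIR4cGxwfIykxOkZSYG59i5qotZqMfnBkWExCOC8oIRwYFRQUFhkeJS44RFJgb36Nm6m2nI1/cGNWST4zKiIbFhIPDg8RFRsjLDhEUmFxgI+erLmej4BxY1ZJPTIoHxgTDwwMDRAUGyMtOUZVZHSEk6KwvZ+QgnNlV0o9MigfGBMPDQwOERYdJTA8SllpeYmYp7XCoJKEdmdaTEA1KyIbFREQDxEUGSApNEFPXm5+j56tu8ehlId5a15RRTkvJyAaFxUVFxofJzA7R1ZldYWVpbTBzKKWiXxvY1ZLQDYuJyIfHR0fIigvOENQXm19jZ2susfSo5iNgXVpXVJIPzcxLCknJyktMjlCTVlndoaVpbTBztikmpCFe3BlW1JKQjw4NTQ0Njk+RU5YZXKBkJ+tvMnU3aWdlIuBeG5lXVVPSkZDQkNFSE1TXGZxfoyaqLbD0Nrjpp+YkIiAeHBpY11ZVlRTU1VZXWRrdX+LmKWyv8vW4Oc="/>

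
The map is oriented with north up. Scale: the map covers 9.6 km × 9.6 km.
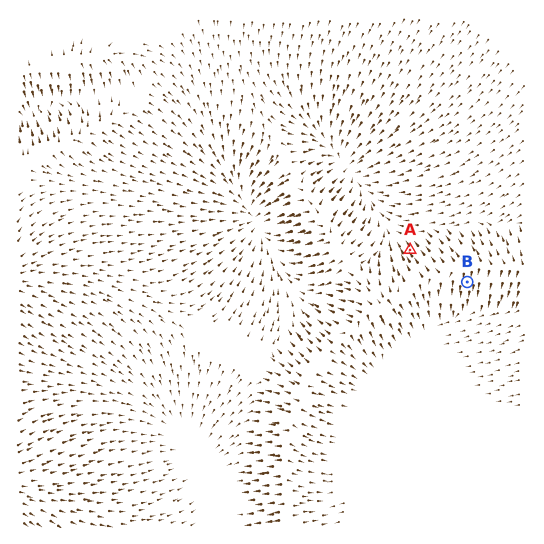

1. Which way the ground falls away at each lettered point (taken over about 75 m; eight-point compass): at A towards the NW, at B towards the S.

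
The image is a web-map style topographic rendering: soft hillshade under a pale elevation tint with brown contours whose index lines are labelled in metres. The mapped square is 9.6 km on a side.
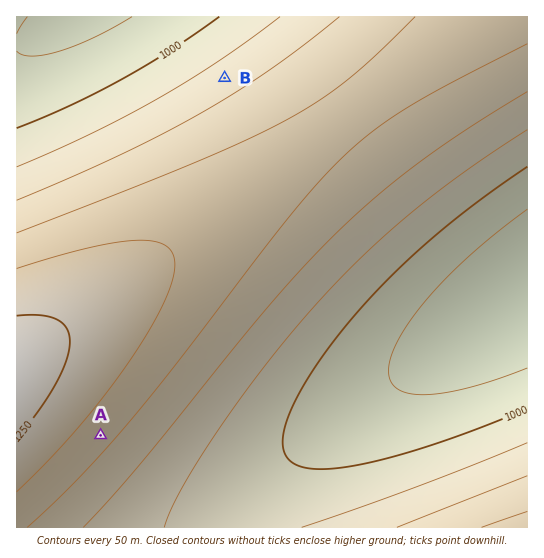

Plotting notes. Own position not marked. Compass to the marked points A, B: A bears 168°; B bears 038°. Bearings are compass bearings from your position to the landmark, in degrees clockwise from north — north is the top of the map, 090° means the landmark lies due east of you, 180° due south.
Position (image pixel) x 67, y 279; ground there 1220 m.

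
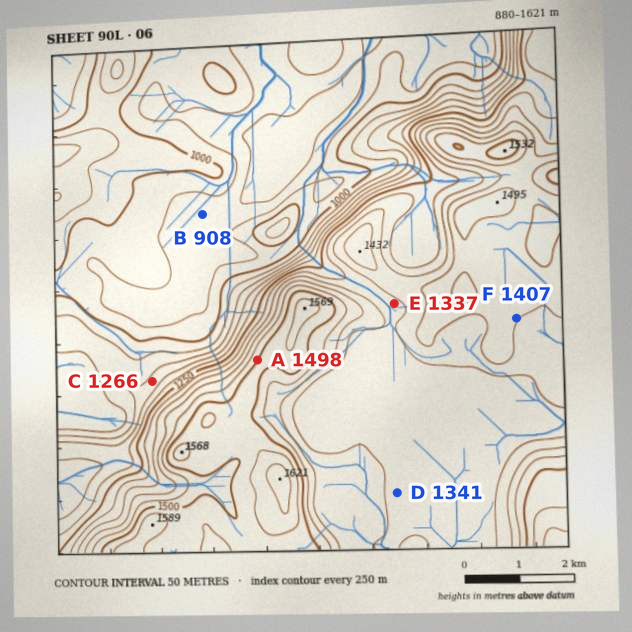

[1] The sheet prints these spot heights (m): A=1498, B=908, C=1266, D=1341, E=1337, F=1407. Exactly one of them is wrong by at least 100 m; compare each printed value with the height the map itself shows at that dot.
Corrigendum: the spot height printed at C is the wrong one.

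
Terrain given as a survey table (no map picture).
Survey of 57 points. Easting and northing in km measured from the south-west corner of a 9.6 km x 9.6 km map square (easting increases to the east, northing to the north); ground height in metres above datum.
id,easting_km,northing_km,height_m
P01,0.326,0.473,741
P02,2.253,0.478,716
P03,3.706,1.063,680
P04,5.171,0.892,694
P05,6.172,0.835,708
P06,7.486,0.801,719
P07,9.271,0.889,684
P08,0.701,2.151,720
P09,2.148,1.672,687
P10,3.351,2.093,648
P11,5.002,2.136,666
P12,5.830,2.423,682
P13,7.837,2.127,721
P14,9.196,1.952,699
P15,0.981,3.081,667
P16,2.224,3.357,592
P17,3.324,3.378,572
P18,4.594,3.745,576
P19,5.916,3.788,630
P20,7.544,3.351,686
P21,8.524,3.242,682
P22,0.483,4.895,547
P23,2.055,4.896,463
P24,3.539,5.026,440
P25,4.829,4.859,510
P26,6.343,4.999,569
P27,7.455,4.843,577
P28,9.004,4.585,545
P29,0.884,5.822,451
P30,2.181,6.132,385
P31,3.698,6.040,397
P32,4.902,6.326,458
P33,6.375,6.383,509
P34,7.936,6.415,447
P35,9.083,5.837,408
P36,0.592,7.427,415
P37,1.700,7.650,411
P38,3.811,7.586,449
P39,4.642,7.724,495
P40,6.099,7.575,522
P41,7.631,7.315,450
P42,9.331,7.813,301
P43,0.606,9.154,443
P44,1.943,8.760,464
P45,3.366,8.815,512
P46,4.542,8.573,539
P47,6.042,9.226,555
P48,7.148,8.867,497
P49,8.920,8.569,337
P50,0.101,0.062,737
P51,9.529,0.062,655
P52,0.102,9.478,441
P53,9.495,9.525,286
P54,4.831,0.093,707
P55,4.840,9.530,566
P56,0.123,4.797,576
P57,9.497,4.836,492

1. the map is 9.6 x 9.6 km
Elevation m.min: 280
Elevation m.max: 745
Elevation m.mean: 560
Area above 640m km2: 31.5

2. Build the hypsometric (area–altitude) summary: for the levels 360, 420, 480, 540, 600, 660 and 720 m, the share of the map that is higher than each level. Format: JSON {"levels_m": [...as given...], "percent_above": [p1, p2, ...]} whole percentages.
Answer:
{"levels_m": [360, 420, 480, 540, 600, 660, 720], "percent_above": [97, 85, 69, 52, 40, 30, 5]}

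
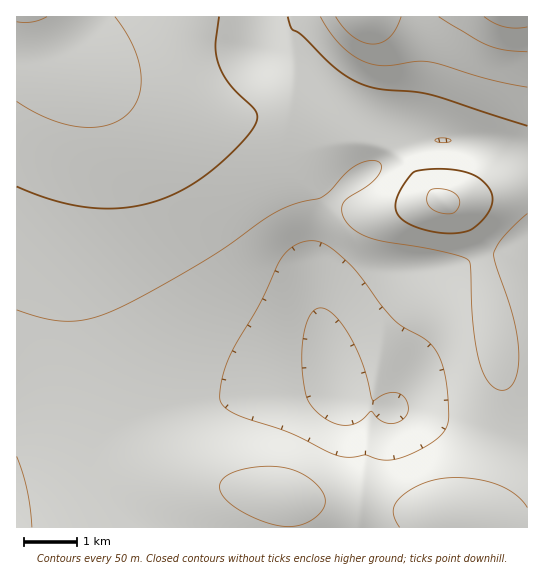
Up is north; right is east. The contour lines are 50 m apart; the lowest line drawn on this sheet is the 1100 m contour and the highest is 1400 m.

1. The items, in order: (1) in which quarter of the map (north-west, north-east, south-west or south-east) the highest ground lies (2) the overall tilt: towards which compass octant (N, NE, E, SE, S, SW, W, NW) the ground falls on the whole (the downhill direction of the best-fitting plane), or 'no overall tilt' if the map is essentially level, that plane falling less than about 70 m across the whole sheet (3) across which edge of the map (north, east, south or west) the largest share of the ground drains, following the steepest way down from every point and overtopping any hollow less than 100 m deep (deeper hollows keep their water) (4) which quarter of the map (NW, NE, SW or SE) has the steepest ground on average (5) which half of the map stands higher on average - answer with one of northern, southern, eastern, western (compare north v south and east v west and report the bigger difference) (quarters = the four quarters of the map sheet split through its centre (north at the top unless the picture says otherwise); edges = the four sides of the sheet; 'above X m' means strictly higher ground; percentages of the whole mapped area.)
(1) The highest point lies in the north-east quarter of the map.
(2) Overall the map slopes down towards the south.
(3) Drainage is mainly to the west: more ground falls towards that edge than towards any other.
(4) The north-east quarter is the steepest part of the map.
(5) On average the northern half of the map is the higher ground.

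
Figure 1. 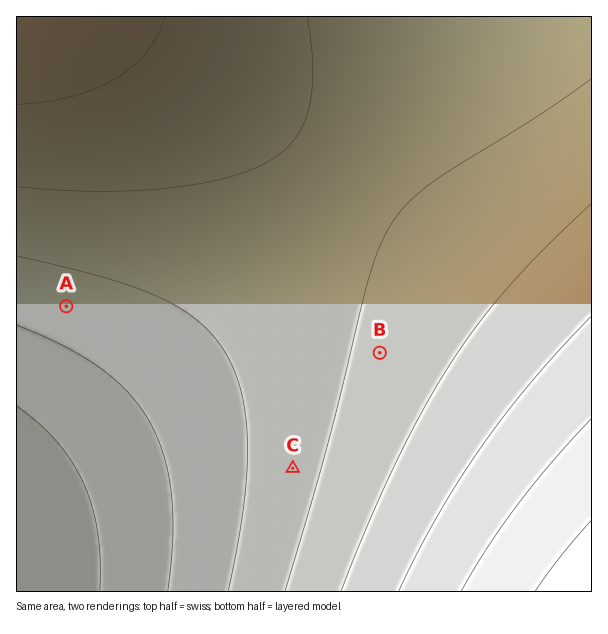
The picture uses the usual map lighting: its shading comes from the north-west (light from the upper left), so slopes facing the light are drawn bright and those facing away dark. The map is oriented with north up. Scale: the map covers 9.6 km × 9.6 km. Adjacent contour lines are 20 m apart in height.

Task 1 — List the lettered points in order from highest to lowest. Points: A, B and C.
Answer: B C A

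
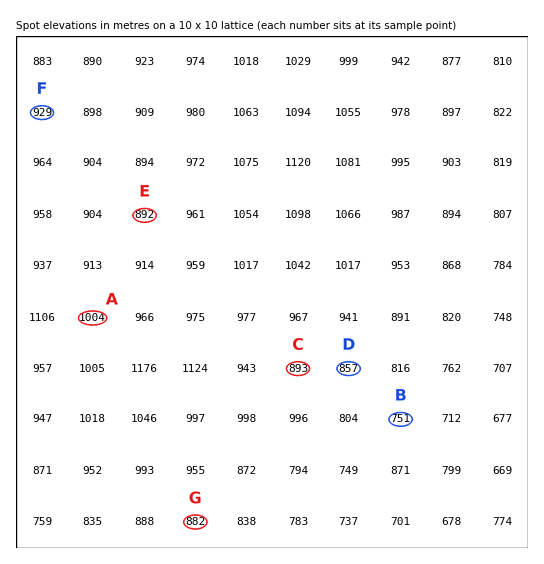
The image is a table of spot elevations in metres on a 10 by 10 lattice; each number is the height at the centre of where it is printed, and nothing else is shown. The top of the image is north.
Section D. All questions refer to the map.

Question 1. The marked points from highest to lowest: A C B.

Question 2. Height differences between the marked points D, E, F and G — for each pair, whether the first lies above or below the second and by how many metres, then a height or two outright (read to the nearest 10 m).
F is above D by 70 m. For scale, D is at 860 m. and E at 890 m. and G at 880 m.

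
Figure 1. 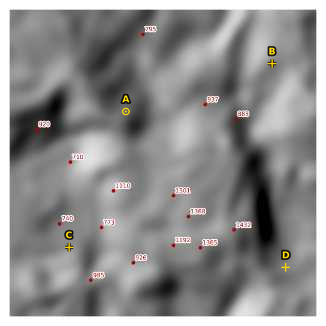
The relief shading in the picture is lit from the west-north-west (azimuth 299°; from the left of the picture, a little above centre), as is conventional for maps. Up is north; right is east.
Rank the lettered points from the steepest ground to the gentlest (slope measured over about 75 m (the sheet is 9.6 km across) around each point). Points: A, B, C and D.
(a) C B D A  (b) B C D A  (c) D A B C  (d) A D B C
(d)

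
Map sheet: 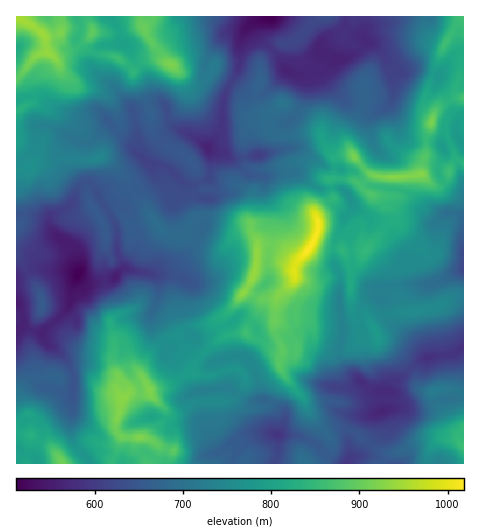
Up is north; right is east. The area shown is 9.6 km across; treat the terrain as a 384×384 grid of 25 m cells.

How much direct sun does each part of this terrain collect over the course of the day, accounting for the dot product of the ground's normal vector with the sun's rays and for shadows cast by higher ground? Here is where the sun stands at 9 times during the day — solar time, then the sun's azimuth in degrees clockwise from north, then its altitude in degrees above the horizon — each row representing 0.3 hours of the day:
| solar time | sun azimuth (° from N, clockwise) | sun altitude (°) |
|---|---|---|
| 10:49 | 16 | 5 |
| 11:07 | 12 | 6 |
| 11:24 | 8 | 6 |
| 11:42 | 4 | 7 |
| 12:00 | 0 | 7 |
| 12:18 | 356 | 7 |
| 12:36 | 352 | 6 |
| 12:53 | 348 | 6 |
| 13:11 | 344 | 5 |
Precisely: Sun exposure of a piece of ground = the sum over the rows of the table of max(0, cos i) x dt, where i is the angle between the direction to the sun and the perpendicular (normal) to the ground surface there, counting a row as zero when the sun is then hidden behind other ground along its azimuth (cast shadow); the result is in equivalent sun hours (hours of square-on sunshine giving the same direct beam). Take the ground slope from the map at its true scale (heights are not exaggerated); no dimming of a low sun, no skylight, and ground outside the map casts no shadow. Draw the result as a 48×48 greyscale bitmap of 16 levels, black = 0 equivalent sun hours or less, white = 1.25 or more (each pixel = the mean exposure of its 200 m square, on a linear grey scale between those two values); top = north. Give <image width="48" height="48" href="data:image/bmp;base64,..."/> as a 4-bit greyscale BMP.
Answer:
<image width="48" height="48" href="data:image/bmp;base64,Qk32BAAAAAAAAHYAAAAoAAAAMAAAADAAAAABAAQAAAAAAIAEAAATCwAAEwsAABAAAAAAAAAAAAAAABEREQAiIiIAMzMzAERERABVVVUAZmZmAHd3dwCIiIgAmZmZAKqqqgC7u7sAzMzMAN3d3QDu7u4A////AEUiSpQTIAEhABV2REMhJEVTAUZSAEMAADEUq2AiEAABREEBQ1VCElVCEQE2YxMAABE4umRDABE5qWMhAzMxAAECMRNXh0IyJFZnqphAF722V0MyEBAAAAAUQldlaJiHZVVYmJYhIBIREzIiIQAAAAAUVnZnZ5u8y5eZdmQiMQAAJSAAAAAAAAFFMRACRTNHm6zJZUMyMgADhlMiIREAAAJCIhAAEQEleGiHVEMzNSIkERJFZAAAADUiIQAAEQIhE3UyEjJ2VWOIUgAAAREAARAAAAAAAmm4d3VUVTaWV1aphSJCACAAEQAAAAAAAWirqYZolzZWmHp3VVREQxAAIAAAAAAAABEleHaKlDM1Vol0RFQAAAACMhEBEAAAAAAAFHenRGVFRGeENEYwAAATRDEBIxEQAAAAAWciRpdFVWeGQ0M0IAIxQ0ESIzMjIAAAAEMBZ4ZleYl4hjESU1MhIzIyMjNWMAAAADIAR0anZWVmaJpzAAEjMiIzMTR0EAAAAFMhJmvO+1JGVWeqUAASEBIjMTZVREMiECJFRGmtzbdGZ4l4ggEiEAESISRDRWiGQhJnVFV62Yh3eIh2ekFnMAARASEjRWV4hjWXVFQjSauohkM0aYEUMQEhAhABERADehVkQyMAA1MiIiIQJXQREhAkIhABEQAANhMiIREQEAABIiIhEkUyRRABAiABIzIQAjMzMhEgQRIQASMyASQ0aHABAzIAASIzIxEjIAAiIiIQESRWIRREZ6YBVlUxABNEMREQAAAjMzIiMzRWUhV2d3gQRFZjEAETISEAABEUMjIkZUNFYzRVZlQyRkRDIgABIRAAAiElI0NHiGRFiay6h0OGNFIBEQAAAQAAACJDJDRmVoq7z/7bdovoEgAAAAAAAAAAAAEhMzVlRFQ0isvLqK/3UQAQAAAAAQAAAAABIzRURUNDI2d5zv5CIAMQAAABABABEAAAEzRDQwFDRol3iZU0MzESMhBVADISIQAAE0QiEBJHmUMyIzWoQQf//7lUQEVDMiMhJVIQACV3hVd4dUUgECrbh3U1hRNDRWaHVBAAAUZDMQABR2IFZspyN6hVSCMzIRJHUQAAASECIhAAABEmjNhCZ1QRRDIRAAE0IAAAAAACMzIjVUNWjLhohjIBQgAAAAEhAAAAAAACIzM0RWiYmoebp1QxIgAAAAAAAAAAAAACI0RDEUiqqWRpl2aSEDEAAAAAAAAAAAABJFZkNIrLhlMzZ3aWEAAAAAAAAAAAAAAAJVRYq7u6YzNEV4d4VgAAASUwAAAAAAIQF2Q424d4dURGV5lXZSAAAnUAAAAAABMwBXVFdkRGiHVWRWpiVHEAAzAAAFEAFHNTJGVVISNEaal1QhMwJEURQxABN1Ilq3NYZmiEABNDNHqFMQAwFBNVUzAVliAWh2VqhmmjAAASETZ0IRFUAgATEjIAEgBGVVVWZGZndSAAI0MiIzRpMQBYUzVWUhIzVVVCI0ebp1IAEyMzRVZ4YiaXVlWXQ0VBR1UxARRmdlQQAiESJFVlUg=="/>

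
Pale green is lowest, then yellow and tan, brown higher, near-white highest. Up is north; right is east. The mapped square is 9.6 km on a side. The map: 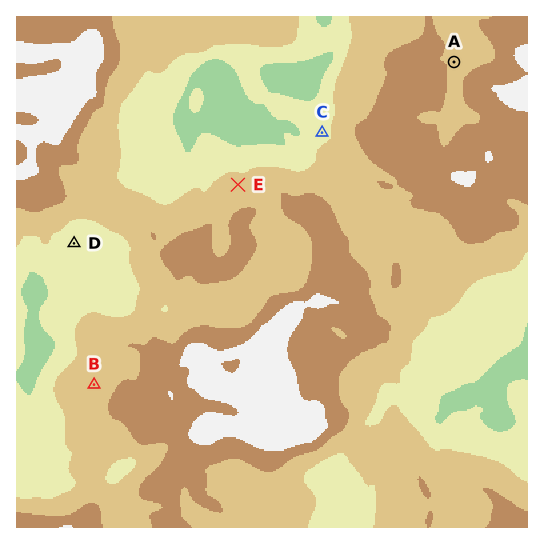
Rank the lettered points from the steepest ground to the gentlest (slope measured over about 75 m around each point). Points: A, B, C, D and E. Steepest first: C A E D B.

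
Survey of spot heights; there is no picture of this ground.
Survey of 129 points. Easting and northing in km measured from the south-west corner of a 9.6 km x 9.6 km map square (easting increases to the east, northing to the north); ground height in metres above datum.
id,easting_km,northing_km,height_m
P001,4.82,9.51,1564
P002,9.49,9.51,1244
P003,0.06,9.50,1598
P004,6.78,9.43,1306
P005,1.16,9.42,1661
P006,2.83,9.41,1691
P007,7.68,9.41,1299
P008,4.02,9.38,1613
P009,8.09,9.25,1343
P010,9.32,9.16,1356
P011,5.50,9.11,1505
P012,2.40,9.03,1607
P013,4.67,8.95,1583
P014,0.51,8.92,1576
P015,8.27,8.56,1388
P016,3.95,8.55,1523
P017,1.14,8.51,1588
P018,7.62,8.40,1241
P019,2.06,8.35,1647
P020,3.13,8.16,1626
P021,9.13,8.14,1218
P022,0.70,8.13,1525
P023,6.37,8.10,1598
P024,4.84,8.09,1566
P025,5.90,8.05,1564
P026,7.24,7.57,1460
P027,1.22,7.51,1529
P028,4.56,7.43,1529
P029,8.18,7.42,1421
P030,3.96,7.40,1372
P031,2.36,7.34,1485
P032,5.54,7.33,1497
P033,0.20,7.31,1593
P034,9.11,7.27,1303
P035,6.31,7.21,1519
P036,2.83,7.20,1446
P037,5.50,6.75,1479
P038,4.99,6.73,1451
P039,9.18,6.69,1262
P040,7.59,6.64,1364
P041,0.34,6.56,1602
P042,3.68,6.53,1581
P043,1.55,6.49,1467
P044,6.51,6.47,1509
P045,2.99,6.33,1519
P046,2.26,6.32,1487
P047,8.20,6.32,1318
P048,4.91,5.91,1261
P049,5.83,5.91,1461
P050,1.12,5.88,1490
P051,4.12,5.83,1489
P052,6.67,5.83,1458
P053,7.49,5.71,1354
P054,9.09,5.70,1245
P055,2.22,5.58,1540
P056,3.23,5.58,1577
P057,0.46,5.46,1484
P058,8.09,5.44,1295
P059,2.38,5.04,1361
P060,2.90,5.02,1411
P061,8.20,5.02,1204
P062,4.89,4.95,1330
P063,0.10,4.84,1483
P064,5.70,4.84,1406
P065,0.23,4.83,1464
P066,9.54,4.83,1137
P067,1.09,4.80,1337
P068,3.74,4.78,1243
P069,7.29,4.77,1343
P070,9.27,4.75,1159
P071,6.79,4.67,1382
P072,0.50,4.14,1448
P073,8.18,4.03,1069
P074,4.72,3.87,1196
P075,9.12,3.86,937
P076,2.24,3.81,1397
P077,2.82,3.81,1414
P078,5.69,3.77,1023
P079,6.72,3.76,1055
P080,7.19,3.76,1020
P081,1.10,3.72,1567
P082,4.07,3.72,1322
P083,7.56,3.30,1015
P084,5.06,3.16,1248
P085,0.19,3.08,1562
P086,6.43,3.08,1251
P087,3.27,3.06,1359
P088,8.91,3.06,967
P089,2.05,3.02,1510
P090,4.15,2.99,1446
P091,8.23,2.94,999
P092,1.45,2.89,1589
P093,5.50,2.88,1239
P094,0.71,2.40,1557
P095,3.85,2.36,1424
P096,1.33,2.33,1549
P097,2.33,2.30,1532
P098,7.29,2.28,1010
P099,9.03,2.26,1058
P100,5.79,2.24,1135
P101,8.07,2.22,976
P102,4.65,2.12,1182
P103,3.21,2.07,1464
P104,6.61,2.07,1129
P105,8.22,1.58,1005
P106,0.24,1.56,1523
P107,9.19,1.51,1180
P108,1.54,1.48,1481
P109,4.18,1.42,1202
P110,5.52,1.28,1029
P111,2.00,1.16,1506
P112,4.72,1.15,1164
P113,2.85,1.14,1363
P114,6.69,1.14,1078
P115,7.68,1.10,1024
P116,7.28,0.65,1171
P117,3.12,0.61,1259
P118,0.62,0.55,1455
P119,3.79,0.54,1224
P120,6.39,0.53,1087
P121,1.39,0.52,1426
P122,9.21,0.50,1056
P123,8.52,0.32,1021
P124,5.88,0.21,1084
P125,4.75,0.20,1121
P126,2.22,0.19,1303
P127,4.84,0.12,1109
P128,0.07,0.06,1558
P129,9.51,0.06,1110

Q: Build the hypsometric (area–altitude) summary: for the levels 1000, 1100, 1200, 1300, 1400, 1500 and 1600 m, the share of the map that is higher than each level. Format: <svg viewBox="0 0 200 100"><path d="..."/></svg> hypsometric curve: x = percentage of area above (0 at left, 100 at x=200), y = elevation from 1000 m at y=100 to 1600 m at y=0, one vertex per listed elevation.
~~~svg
<svg viewBox="0 0 200 100"><path d="M194 100l-20-17-20-16-29-17-31-17-39-16-40-17"/></svg>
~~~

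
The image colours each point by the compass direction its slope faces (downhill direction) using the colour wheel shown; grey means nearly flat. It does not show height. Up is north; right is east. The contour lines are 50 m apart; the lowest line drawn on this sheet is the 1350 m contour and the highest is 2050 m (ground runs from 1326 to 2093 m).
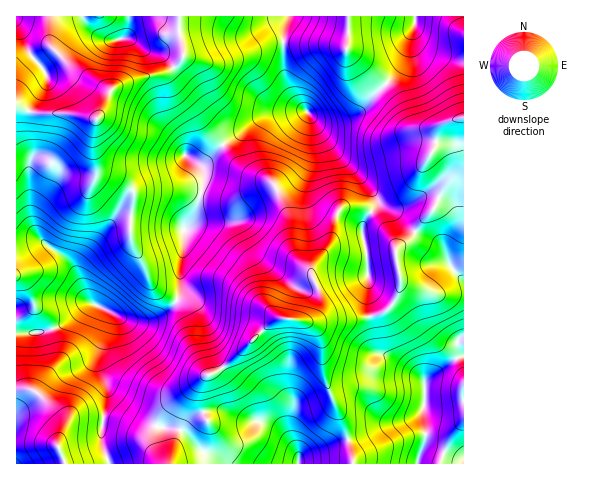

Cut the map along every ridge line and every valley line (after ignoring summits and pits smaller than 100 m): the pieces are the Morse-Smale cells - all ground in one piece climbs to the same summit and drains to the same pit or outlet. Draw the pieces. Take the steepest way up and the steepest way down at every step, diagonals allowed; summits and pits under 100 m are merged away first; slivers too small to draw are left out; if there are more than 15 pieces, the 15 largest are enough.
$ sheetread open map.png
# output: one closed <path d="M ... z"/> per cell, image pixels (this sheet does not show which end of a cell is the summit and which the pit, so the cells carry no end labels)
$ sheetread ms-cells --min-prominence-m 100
<path d="M305 110l-41 6-41 28-15 17-5 2-7-1 7 7 1 13-9 33-11 15-3 60-4 10 9 6 7 10 3 34 12 24 17-8 38-36 14-11 10-1 18 4 16 0 7-3 27 0 15-3-3-11 0-48-5-20 0-12 13-18 1-8-15-21-28-28-24-37z"/><path d="M288 16l-108 0-1 19 4 11-1 14-15 12-40 9-12 6-5 6-13-11-23-12-22-22-3-13 0-19-33 1 0 88 18 8 29 0 33 6-2 6-1 21 5 22 4 6 21 8 10 8 1 9-4 18 2 25 14 25 5 17 8 7 17 10 5-11 3-60 11-15 9-33-1-13-11-9 7 3 9-2 15-17 41-28 41-6-8-7-7-11-6-17-1-39z"/><path d="M18 106l-2 0 0 227 26-1 15-4 14-9 17-15 7 0 27 14 12 4 17-2 16-9 9-11-17-9-8-7-5-17-14-25-2-25 4-24-8-9-24-10-4-6-5-22 1-21 2-6-33-6-29 0z"/><path d="M287 318l-13 2-49 46-23 13-12 19-6 23-10 26-3 17 182-1-7-33-21-51-6-46-6-8-7-3z"/><path d="M369 317l-63 5 11 7 5 11 0 17 3 22 21 51 7 33 110 1 1-107-4 0-7 3-28 22-8-9-18-12-23-11z"/><path d="M386 84l-28 29-10 6-13 3-15 0-9-5 13 21 16 20 21 20 15 21-1 8-13 18 0 12 5 20 0 48 3 11 14-4 10-10 7-19-5-21 0-13 17-13 9-15 12-12 15-30 2-10-1-10-4-7-7-4-5 0 3-17 4-6-24 2-5-3-13-26z"/><path d="M463 118l-21 5-5 8-3 17 8 1 7 6 2 10-2 14-15 30-12 12-9 15-17 13 0 13 5 21-7 19-10 10-14 4 6 34 23 11 18 12 8 9 28-22 11-4-6-9 0-6 6-4z"/><path d="M178 301l-18 15-14 6-17-2-20-9 1 8-11 42 8 28-3 30 20 5 15 8 10 10 15 22 3-1-12-23 0-10 6-14 11-13 37-28-13-25-3-34-2-4z"/><path d="M95 304l-7 0-17 15-14 9-15 4-26 2 0 55 15 0 8 5 21 23 3 6-1 9 9-12 6-3 27 2 3-30-8-28 11-47-5-5z"/><path d="M179 16l-129 0 0 27 24 27 23 12 13 11 5-6 12-6 40-9 15-12 1-14-4-11z"/><path d="M348 16l-58 0-4 9-3 11 0 28 4 20 10 19 23 19 15 0 20-7 31-31-18-18-21-16z"/><path d="M31 389l-15 1 1 74 92-1-8-23 2-20-26-3-6 3-9 12 1-9-3-6-21-23z"/><path d="M413 29l-9 32-17 23 12 14 10 24 8 5 16 0 30-9 1-57-12-2-26-9-9-9z"/><path d="M414 16l-65 0-2 34 39 34 18-23 5-22 6-14z"/><path d="M463 16l-47 0-2 15 3 10 6 7 8 4 21 7 11 1z"/>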